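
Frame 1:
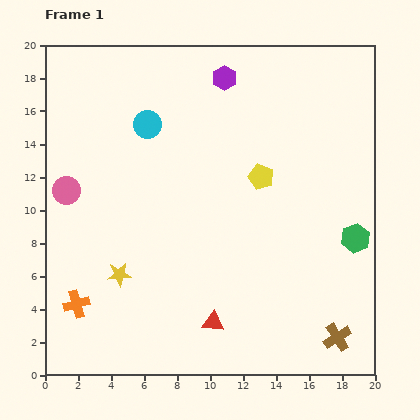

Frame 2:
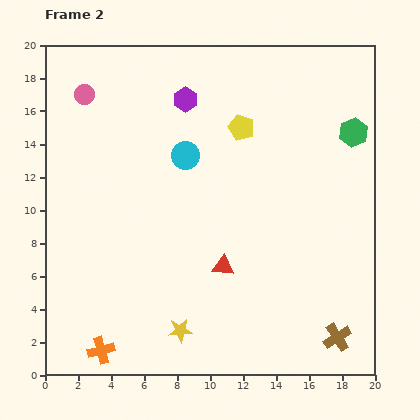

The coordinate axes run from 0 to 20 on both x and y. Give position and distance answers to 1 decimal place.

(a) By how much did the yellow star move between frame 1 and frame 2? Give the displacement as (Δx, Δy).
(3.7, -3.4)

The yellow star was at (4.5, 6.1) in frame 1 and (8.2, 2.7) in frame 2.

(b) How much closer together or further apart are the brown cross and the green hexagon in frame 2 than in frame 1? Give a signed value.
+6.3

Distance in frame 1: 6.1. Distance in frame 2: 12.4.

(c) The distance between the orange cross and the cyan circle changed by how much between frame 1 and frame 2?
+1.2

Distance in frame 1: 11.7. Distance in frame 2: 12.9.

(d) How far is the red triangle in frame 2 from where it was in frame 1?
3.5

The red triangle moved from (10.2, 3.2) to (10.8, 6.6), a distance of √(0.6² + 3.4²) ≈ 3.5.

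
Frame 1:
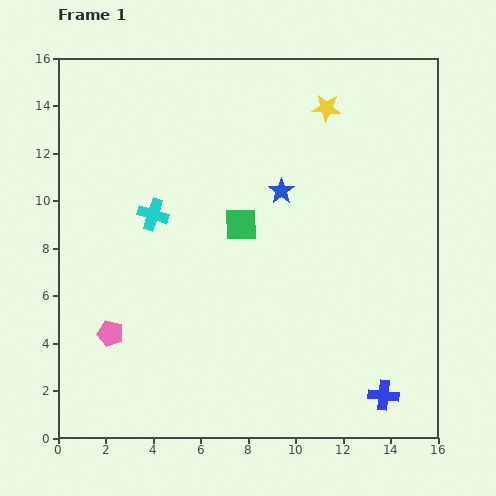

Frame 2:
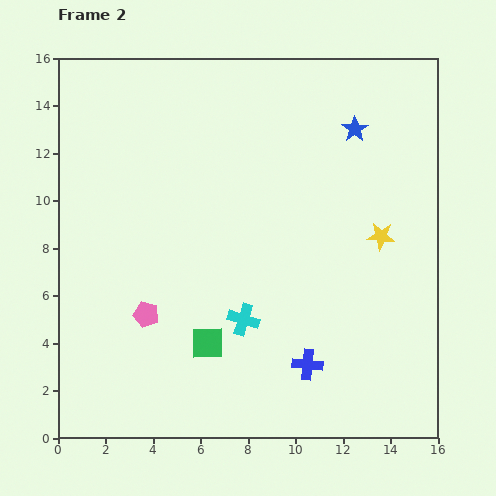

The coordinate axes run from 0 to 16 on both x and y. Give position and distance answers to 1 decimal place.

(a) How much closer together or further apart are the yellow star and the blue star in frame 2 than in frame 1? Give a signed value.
+0.6

Distance in frame 1: 4.0. Distance in frame 2: 4.6.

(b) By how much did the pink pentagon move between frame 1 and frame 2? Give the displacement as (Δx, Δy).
(1.5, 0.8)

The pink pentagon was at (2.2, 4.4) in frame 1 and (3.7, 5.2) in frame 2.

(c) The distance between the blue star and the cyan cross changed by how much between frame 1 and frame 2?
+3.8

Distance in frame 1: 5.5. Distance in frame 2: 9.3.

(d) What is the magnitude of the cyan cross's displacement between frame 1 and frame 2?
5.8

The cyan cross moved from (4.0, 9.4) to (7.8, 5.0), a distance of √(3.8² + 4.4²) ≈ 5.8.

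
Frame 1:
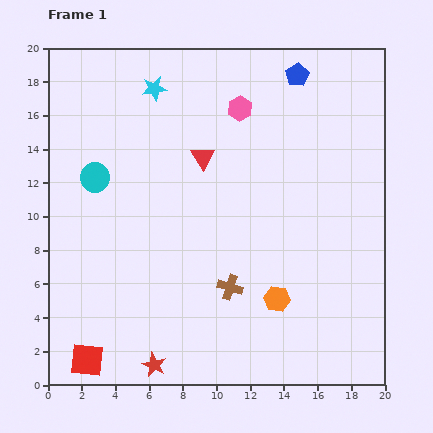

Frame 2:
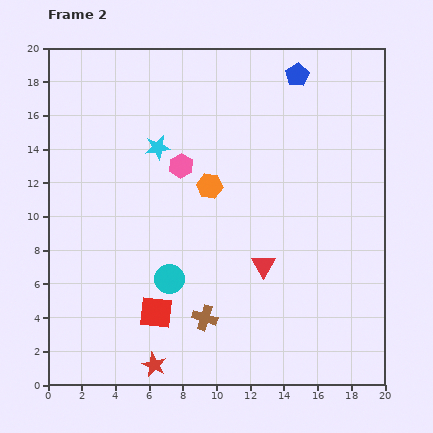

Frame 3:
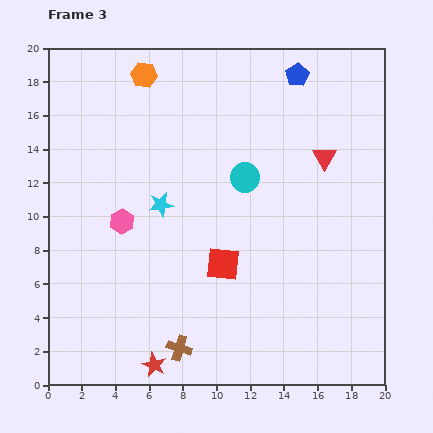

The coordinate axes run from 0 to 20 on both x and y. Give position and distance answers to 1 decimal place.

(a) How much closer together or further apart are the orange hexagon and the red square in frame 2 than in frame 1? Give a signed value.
-3.7

Distance in frame 1: 11.9. Distance in frame 2: 8.2.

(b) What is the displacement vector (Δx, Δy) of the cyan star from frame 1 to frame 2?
(0.2, -3.5)

The cyan star was at (6.3, 17.6) in frame 1 and (6.5, 14.1) in frame 2.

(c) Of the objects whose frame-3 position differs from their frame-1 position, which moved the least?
the brown cross

(moved 4.7)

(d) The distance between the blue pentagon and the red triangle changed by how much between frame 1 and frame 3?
-2.2

Distance in frame 1: 7.4. Distance in frame 3: 5.2.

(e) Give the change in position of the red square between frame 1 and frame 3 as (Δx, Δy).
(8.1, 5.7)

The red square was at (2.3, 1.5) in frame 1 and (10.4, 7.2) in frame 3.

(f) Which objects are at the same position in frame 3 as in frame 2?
the red star, the blue pentagon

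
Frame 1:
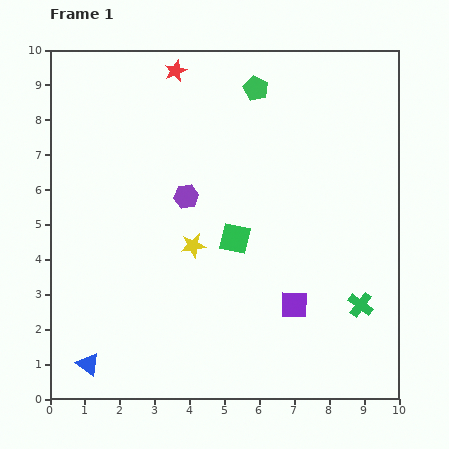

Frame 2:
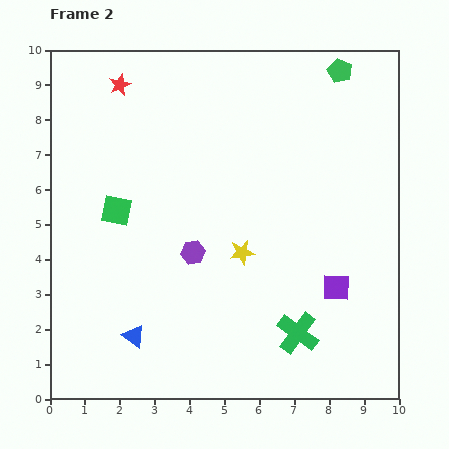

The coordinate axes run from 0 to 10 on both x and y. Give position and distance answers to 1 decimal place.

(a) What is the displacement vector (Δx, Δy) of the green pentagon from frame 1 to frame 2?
(2.4, 0.5)

The green pentagon was at (5.9, 8.9) in frame 1 and (8.3, 9.4) in frame 2.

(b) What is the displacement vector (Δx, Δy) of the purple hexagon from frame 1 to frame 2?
(0.2, -1.6)

The purple hexagon was at (3.9, 5.8) in frame 1 and (4.1, 4.2) in frame 2.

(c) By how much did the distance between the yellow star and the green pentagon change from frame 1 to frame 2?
+1.1

Distance in frame 1: 4.8. Distance in frame 2: 5.9.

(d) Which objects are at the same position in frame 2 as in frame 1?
none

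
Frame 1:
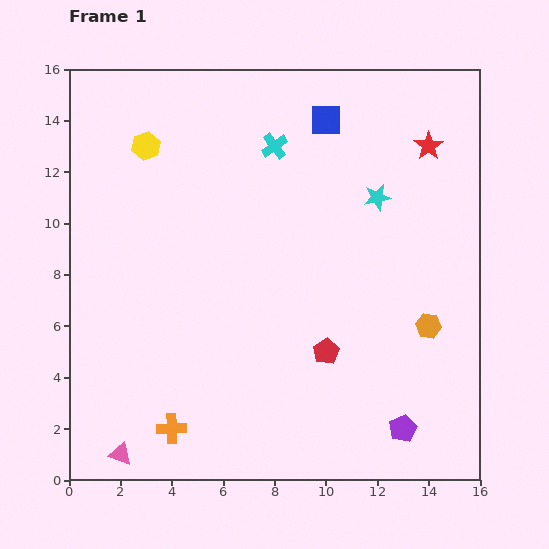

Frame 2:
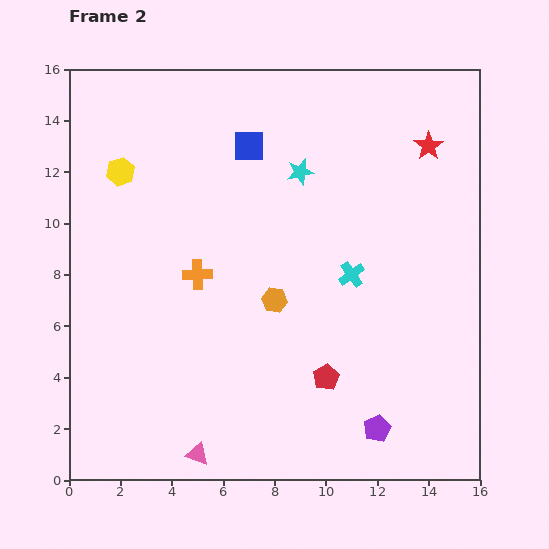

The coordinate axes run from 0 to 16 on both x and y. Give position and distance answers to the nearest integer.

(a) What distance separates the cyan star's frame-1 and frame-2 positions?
3

The cyan star moved from (12, 11) to (9, 12), a distance of √(3² + 1²) ≈ 3.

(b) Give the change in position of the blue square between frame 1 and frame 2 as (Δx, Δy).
(-3, -1)

The blue square was at (10, 14) in frame 1 and (7, 13) in frame 2.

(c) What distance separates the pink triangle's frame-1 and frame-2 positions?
3

The pink triangle moved from (2, 1) to (5, 1), a distance of √(3² + 0²) ≈ 3.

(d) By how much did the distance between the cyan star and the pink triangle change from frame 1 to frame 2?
-2

Distance in frame 1: 14. Distance in frame 2: 12.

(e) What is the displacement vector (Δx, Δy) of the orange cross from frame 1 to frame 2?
(1, 6)

The orange cross was at (4, 2) in frame 1 and (5, 8) in frame 2.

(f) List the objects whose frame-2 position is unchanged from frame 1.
the red star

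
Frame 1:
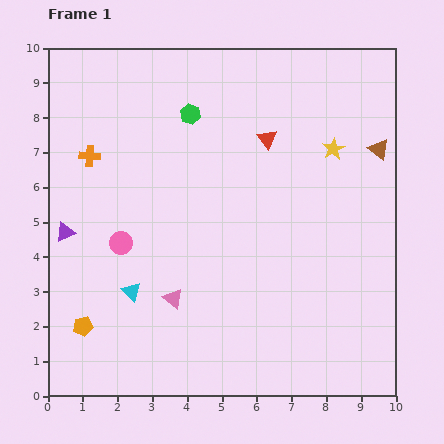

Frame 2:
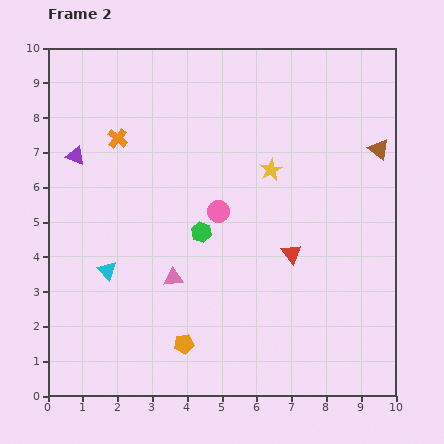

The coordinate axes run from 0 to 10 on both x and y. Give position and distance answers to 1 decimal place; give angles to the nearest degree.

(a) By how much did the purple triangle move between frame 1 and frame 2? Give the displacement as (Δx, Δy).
(0.3, 2.2)

The purple triangle was at (0.5, 4.7) in frame 1 and (0.8, 6.9) in frame 2.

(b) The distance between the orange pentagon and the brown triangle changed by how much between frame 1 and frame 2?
-2.0

Distance in frame 1: 9.9. Distance in frame 2: 7.9.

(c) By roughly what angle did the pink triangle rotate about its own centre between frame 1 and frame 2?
44° counter-clockwise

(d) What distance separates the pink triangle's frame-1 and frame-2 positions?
0.6

The pink triangle moved from (3.6, 2.8) to (3.6, 3.4), a distance of √(0.0² + 0.6²) ≈ 0.6.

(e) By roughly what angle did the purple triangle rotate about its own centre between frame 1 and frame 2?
44° clockwise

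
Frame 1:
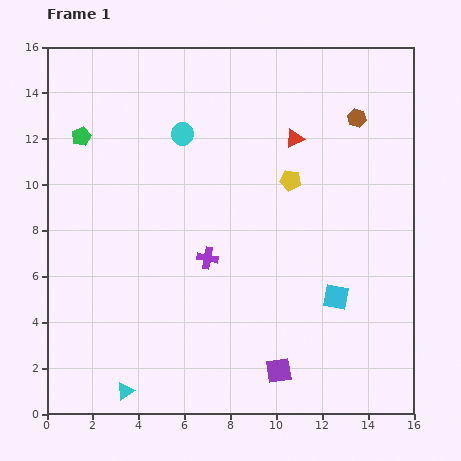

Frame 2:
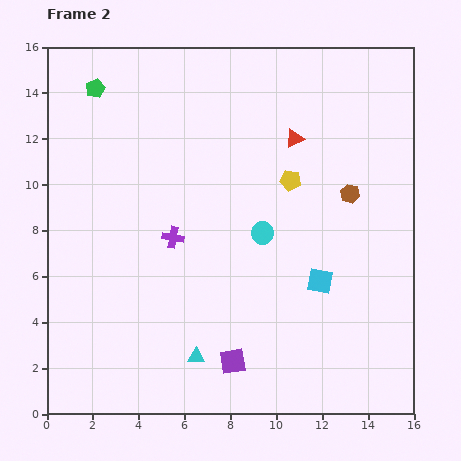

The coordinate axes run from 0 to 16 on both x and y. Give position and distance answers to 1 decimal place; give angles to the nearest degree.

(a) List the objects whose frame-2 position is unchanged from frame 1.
the red triangle, the yellow pentagon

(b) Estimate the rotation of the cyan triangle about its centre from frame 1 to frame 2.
36° clockwise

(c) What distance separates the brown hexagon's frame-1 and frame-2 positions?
3.3

The brown hexagon moved from (13.5, 12.9) to (13.2, 9.6), a distance of √(0.3² + 3.3²) ≈ 3.3.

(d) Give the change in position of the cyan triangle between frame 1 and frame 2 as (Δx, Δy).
(3.1, 1.5)

The cyan triangle was at (3.4, 1.0) in frame 1 and (6.5, 2.5) in frame 2.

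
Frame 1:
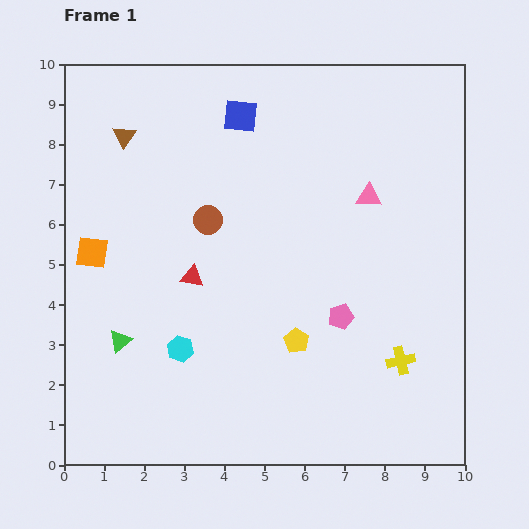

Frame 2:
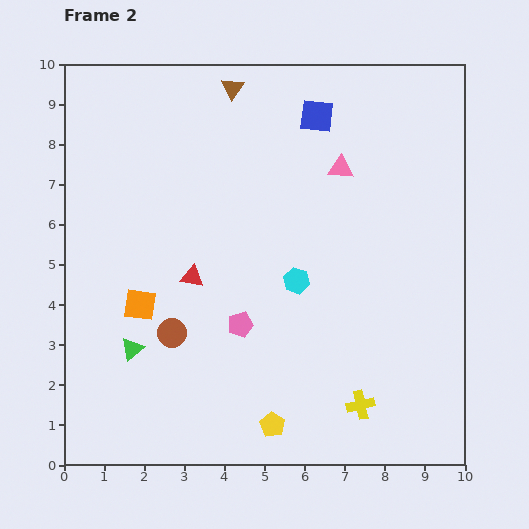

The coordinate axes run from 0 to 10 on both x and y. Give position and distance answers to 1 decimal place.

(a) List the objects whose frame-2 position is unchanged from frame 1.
the red triangle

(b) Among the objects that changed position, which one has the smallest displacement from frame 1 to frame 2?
the green triangle

(moved 0.4)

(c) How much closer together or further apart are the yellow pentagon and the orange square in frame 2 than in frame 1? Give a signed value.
-1.1

Distance in frame 1: 5.6. Distance in frame 2: 4.5.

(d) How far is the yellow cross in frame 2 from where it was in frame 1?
1.5

The yellow cross moved from (8.4, 2.6) to (7.4, 1.5), a distance of √(1.0² + 1.1²) ≈ 1.5.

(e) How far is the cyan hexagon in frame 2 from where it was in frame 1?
3.4

The cyan hexagon moved from (2.9, 2.9) to (5.8, 4.6), a distance of √(2.9² + 1.7²) ≈ 3.4.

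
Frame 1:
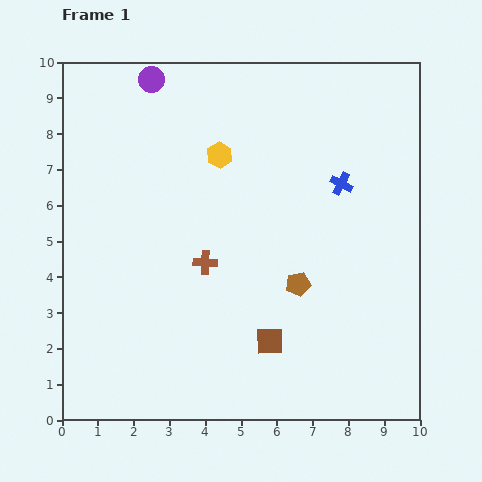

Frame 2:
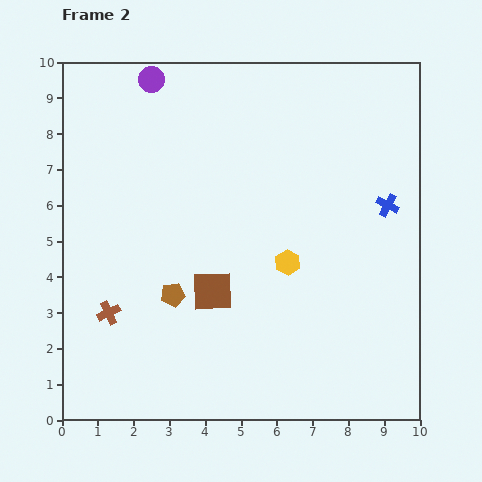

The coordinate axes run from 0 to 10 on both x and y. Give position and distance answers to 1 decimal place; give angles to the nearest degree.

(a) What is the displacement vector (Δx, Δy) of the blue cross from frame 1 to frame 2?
(1.3, -0.6)

The blue cross was at (7.8, 6.6) in frame 1 and (9.1, 6.0) in frame 2.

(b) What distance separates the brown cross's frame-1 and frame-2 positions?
3.0

The brown cross moved from (4.0, 4.4) to (1.3, 3.0), a distance of √(2.7² + 1.4²) ≈ 3.0.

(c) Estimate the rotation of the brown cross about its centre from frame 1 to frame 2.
28° counter-clockwise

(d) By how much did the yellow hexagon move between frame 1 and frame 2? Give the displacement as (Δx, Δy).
(1.9, -3.0)

The yellow hexagon was at (4.4, 7.4) in frame 1 and (6.3, 4.4) in frame 2.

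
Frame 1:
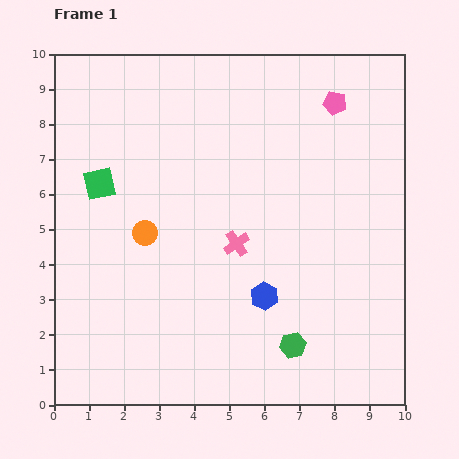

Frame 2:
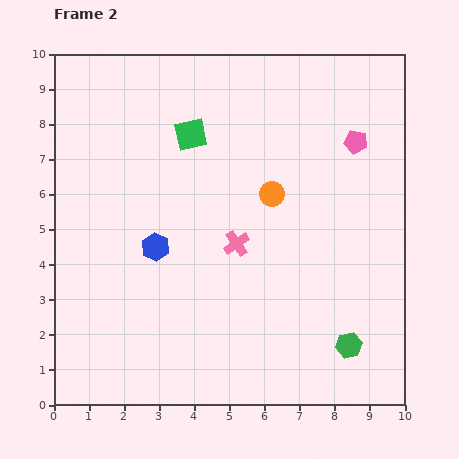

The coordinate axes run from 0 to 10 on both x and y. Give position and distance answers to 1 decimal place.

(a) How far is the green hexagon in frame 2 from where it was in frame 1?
1.6

The green hexagon moved from (6.8, 1.7) to (8.4, 1.7), a distance of √(1.6² + 0.0²) ≈ 1.6.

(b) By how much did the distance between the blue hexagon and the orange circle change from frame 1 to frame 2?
-0.2

Distance in frame 1: 3.8. Distance in frame 2: 3.6.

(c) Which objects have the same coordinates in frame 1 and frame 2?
the pink cross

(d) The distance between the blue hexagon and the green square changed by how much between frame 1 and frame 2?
-2.3

Distance in frame 1: 5.7. Distance in frame 2: 3.4.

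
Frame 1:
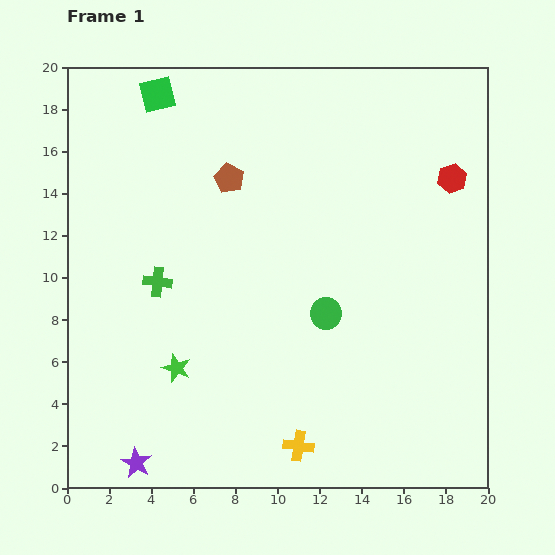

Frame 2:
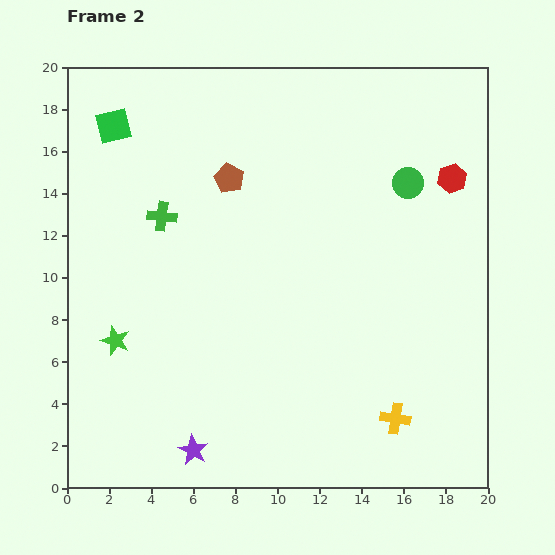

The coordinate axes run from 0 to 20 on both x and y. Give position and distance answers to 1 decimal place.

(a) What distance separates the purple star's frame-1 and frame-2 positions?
2.8

The purple star moved from (3.3, 1.2) to (6.0, 1.8), a distance of √(2.7² + 0.6²) ≈ 2.8.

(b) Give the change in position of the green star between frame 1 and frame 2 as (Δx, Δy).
(-2.9, 1.3)

The green star was at (5.2, 5.7) in frame 1 and (2.3, 7.0) in frame 2.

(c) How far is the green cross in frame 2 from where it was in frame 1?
3.1

The green cross moved from (4.3, 9.8) to (4.5, 12.9), a distance of √(0.2² + 3.1²) ≈ 3.1.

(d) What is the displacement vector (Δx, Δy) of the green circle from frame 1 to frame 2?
(3.9, 6.2)

The green circle was at (12.3, 8.3) in frame 1 and (16.2, 14.5) in frame 2.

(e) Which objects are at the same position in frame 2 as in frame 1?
the red hexagon, the brown pentagon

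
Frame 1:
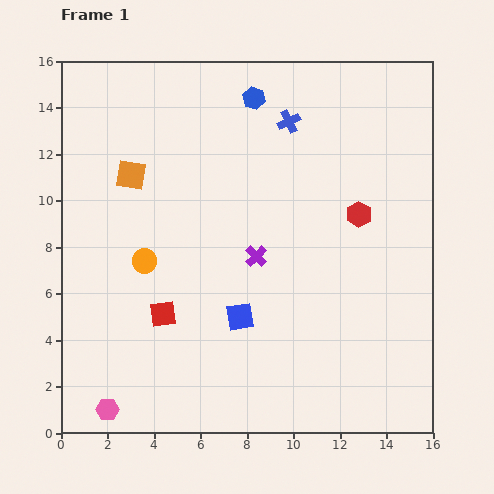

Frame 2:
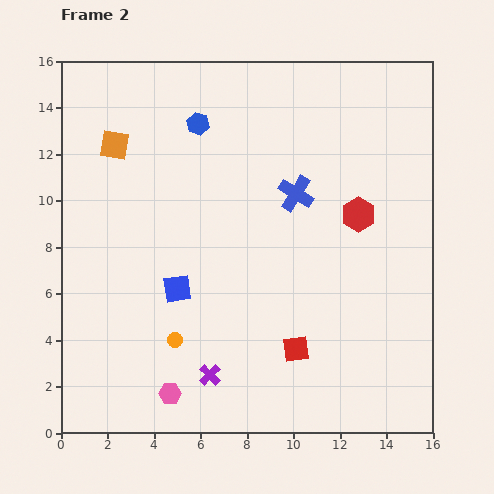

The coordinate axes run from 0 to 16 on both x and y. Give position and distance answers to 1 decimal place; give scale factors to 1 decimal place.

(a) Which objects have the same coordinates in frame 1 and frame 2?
the red hexagon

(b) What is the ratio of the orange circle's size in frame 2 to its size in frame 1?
0.6×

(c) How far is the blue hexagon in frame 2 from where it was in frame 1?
2.6

The blue hexagon moved from (8.3, 14.4) to (5.9, 13.3), a distance of √(2.4² + 1.1²) ≈ 2.6.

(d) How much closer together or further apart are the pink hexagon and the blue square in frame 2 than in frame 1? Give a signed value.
-2.5

Distance in frame 1: 7.0. Distance in frame 2: 4.5.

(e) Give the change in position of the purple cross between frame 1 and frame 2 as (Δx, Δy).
(-2.0, -5.1)

The purple cross was at (8.4, 7.6) in frame 1 and (6.4, 2.5) in frame 2.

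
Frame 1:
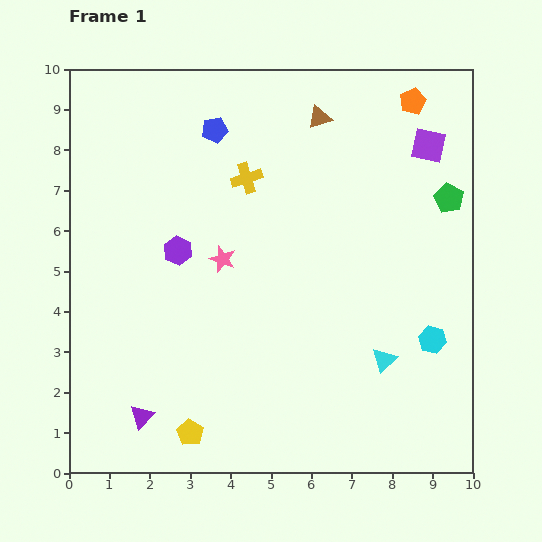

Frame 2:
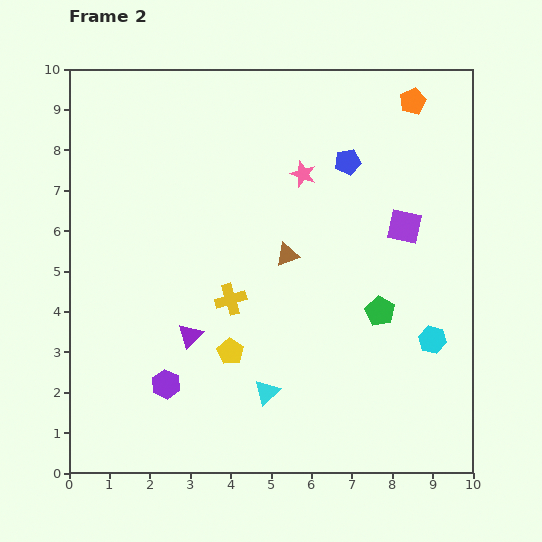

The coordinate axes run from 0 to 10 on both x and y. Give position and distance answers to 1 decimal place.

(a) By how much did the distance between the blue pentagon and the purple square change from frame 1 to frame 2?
-3.2

Distance in frame 1: 5.3. Distance in frame 2: 2.1.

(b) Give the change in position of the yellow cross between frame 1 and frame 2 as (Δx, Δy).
(-0.4, -3.0)

The yellow cross was at (4.4, 7.3) in frame 1 and (4.0, 4.3) in frame 2.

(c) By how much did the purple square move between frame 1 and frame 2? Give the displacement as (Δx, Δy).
(-0.6, -2.0)

The purple square was at (8.9, 8.1) in frame 1 and (8.3, 6.1) in frame 2.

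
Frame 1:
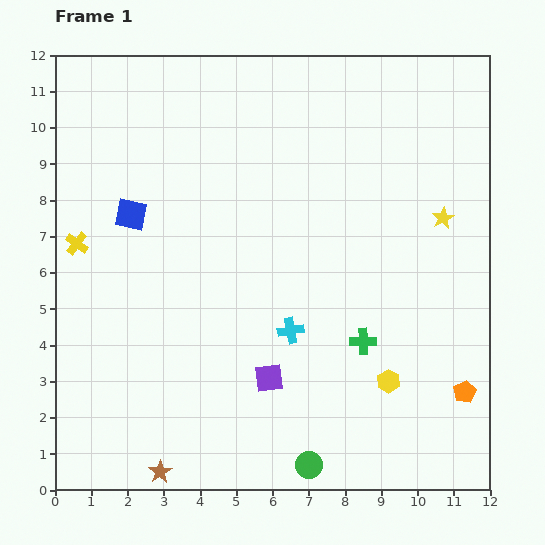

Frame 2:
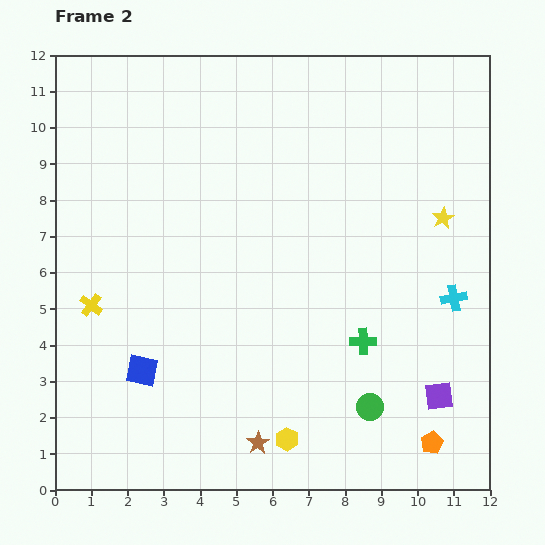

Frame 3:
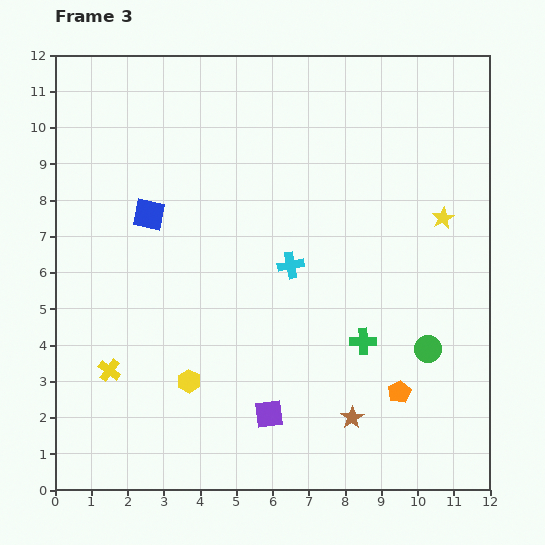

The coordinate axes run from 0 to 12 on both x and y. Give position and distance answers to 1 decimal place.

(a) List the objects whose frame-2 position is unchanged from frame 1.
the green cross, the yellow star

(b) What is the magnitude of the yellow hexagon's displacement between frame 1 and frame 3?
5.5

The yellow hexagon moved from (9.2, 3.0) to (3.7, 3.0), a distance of √(5.5² + 0.0²) ≈ 5.5.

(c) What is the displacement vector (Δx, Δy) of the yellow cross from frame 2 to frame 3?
(0.5, -1.8)

The yellow cross was at (1.0, 5.1) in frame 2 and (1.5, 3.3) in frame 3.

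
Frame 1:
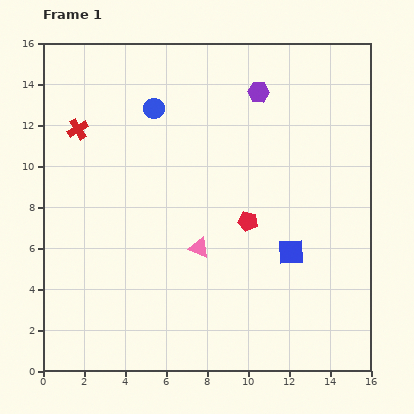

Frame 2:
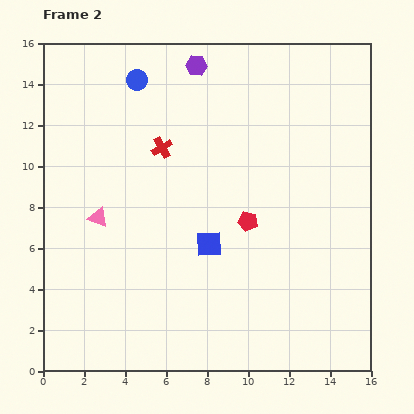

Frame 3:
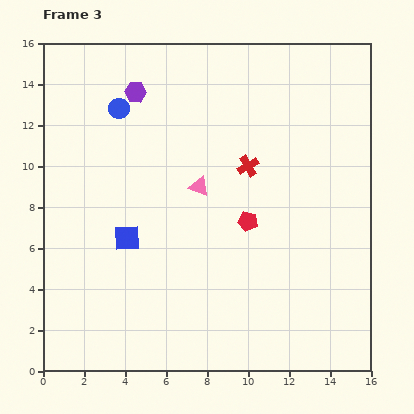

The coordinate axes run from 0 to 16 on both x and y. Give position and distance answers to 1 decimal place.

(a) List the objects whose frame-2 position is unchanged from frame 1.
the red pentagon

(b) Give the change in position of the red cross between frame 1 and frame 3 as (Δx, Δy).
(8.3, -1.8)

The red cross was at (1.7, 11.8) in frame 1 and (10.0, 10.0) in frame 3.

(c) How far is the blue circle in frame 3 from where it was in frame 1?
1.7

The blue circle moved from (5.4, 12.8) to (3.7, 12.8), a distance of √(1.7² + 0.0²) ≈ 1.7.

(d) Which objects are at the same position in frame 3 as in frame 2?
the red pentagon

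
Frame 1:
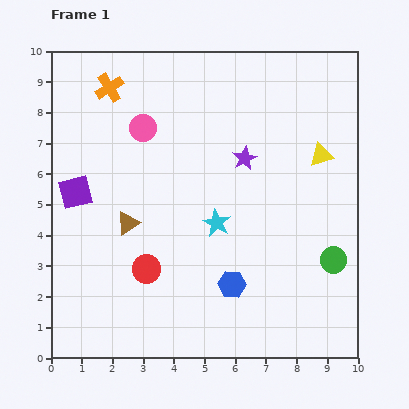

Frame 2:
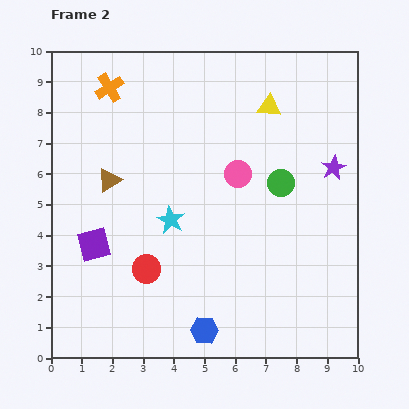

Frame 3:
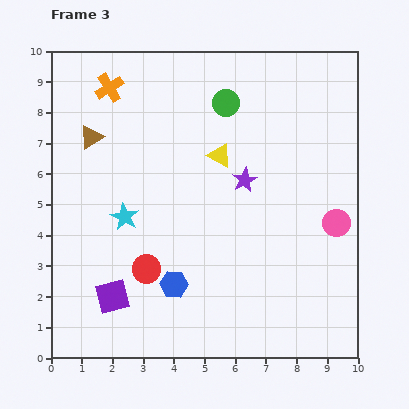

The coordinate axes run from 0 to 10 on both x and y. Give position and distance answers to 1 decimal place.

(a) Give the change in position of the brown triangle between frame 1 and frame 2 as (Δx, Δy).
(-0.6, 1.4)

The brown triangle was at (2.5, 4.4) in frame 1 and (1.9, 5.8) in frame 2.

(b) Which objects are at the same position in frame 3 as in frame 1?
the orange cross, the red circle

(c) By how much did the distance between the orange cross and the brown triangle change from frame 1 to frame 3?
-2.7

Distance in frame 1: 4.4. Distance in frame 3: 1.7.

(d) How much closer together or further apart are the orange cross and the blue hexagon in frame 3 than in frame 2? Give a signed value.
-1.8

Distance in frame 2: 8.5. Distance in frame 3: 6.7.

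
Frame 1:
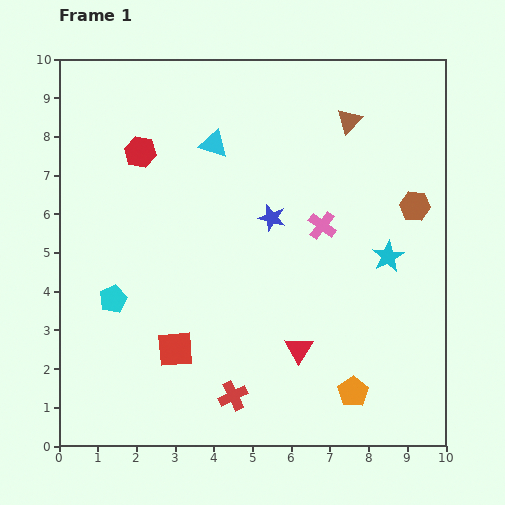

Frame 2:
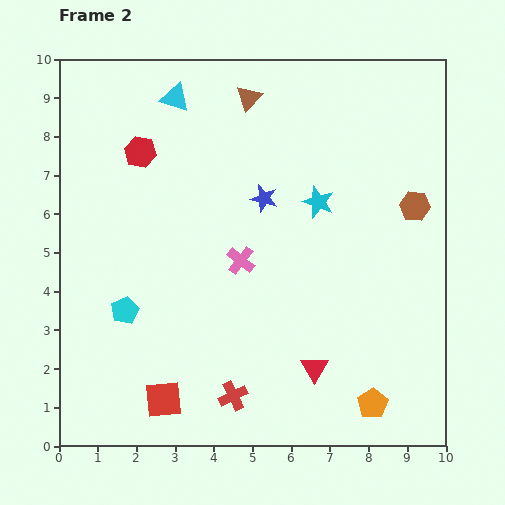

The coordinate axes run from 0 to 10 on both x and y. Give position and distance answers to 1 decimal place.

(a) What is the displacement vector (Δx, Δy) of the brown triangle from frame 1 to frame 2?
(-2.6, 0.6)

The brown triangle was at (7.5, 8.4) in frame 1 and (4.9, 9.0) in frame 2.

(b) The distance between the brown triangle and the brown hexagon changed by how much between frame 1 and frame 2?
+2.3

Distance in frame 1: 2.8. Distance in frame 2: 5.1.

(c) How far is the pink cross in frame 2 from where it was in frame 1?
2.3

The pink cross moved from (6.8, 5.7) to (4.7, 4.8), a distance of √(2.1² + 0.9²) ≈ 2.3.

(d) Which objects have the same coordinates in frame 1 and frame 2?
the red cross, the red hexagon, the brown hexagon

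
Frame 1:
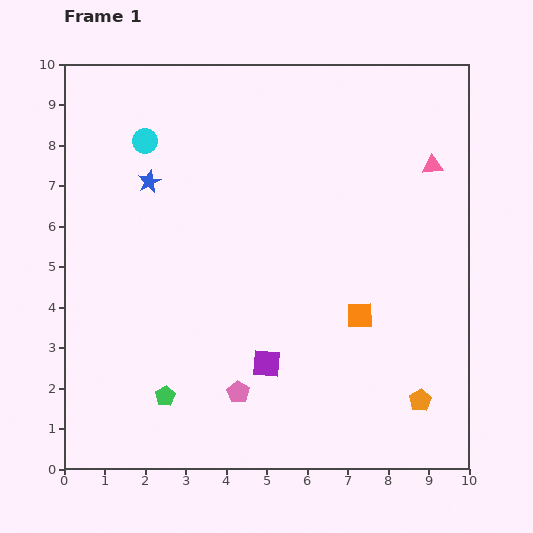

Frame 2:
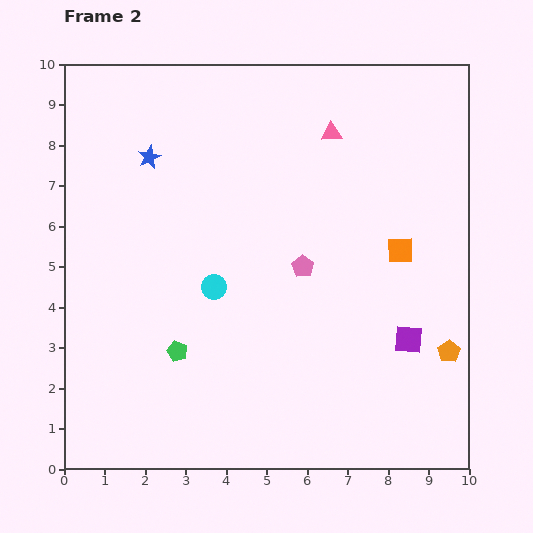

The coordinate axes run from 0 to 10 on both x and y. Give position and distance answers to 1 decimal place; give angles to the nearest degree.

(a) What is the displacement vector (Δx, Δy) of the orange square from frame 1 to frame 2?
(1.0, 1.6)

The orange square was at (7.3, 3.8) in frame 1 and (8.3, 5.4) in frame 2.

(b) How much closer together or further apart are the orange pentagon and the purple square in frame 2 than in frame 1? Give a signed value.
-2.9

Distance in frame 1: 3.9. Distance in frame 2: 1.0.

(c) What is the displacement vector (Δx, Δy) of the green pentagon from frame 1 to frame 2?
(0.3, 1.1)

The green pentagon was at (2.5, 1.8) in frame 1 and (2.8, 2.9) in frame 2.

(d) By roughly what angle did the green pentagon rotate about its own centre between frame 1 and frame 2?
18° counter-clockwise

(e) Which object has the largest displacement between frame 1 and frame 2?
the cyan circle

(moved 4.0; next 3.6)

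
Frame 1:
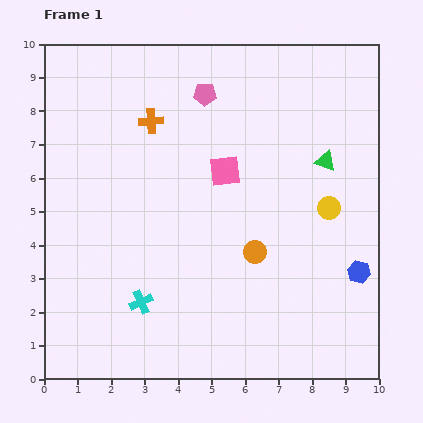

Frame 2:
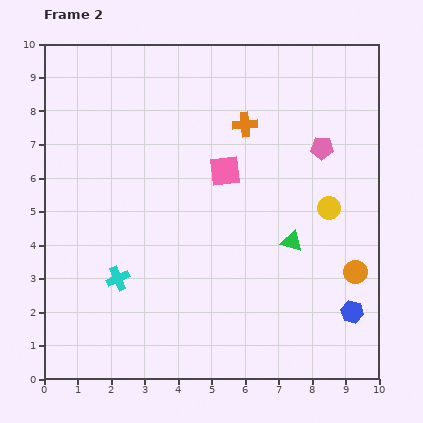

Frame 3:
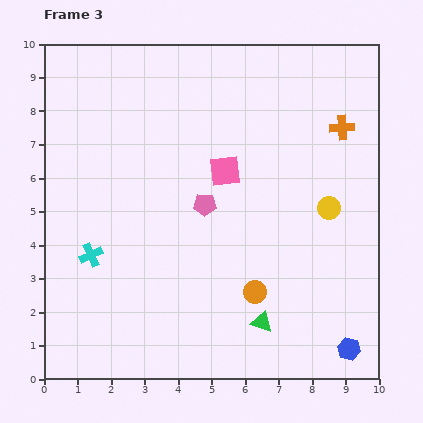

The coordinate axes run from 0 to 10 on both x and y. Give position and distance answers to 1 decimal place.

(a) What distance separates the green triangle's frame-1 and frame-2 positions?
2.6

The green triangle moved from (8.4, 6.5) to (7.4, 4.1), a distance of √(1.0² + 2.4²) ≈ 2.6.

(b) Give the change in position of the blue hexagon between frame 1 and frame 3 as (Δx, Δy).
(-0.3, -2.3)

The blue hexagon was at (9.4, 3.2) in frame 1 and (9.1, 0.9) in frame 3.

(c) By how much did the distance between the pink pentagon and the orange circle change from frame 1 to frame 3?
-1.9

Distance in frame 1: 4.9. Distance in frame 3: 3.0.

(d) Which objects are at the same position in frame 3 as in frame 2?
the pink square, the yellow circle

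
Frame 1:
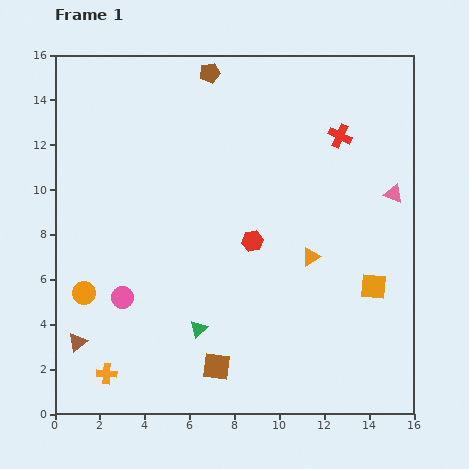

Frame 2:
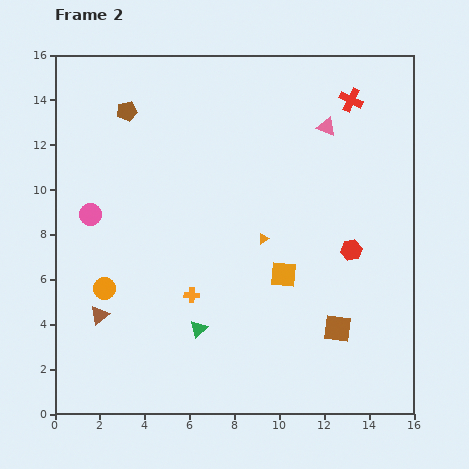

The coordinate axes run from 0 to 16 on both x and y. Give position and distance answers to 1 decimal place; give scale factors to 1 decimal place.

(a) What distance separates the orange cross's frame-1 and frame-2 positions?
5.2

The orange cross moved from (2.3, 1.8) to (6.1, 5.3), a distance of √(3.8² + 3.5²) ≈ 5.2.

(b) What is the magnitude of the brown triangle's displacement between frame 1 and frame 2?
1.6

The brown triangle moved from (1.0, 3.2) to (2.0, 4.4), a distance of √(1.0² + 1.2²) ≈ 1.6.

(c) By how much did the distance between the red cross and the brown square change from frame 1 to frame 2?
-1.5

Distance in frame 1: 11.7. Distance in frame 2: 10.2.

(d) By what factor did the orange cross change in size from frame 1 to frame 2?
0.7×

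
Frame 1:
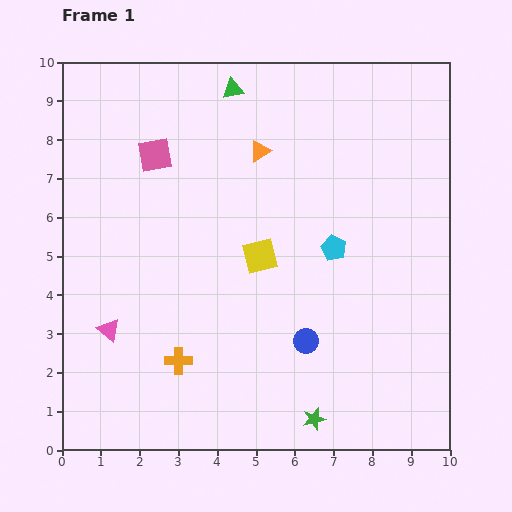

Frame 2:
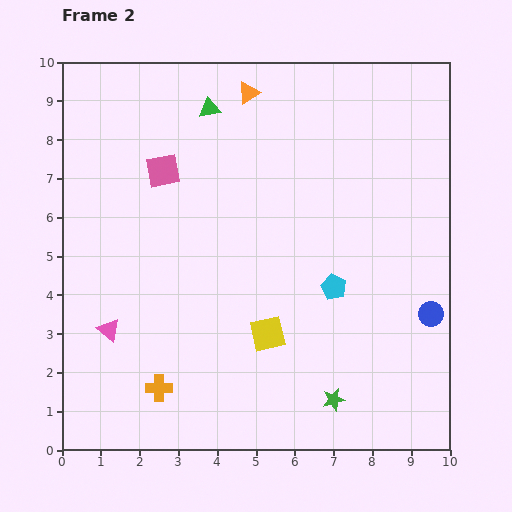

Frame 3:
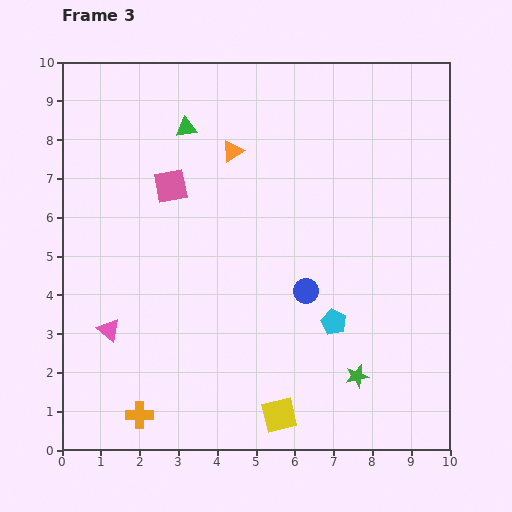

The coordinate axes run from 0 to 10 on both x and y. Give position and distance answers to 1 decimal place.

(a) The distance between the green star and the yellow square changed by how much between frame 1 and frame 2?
-2.0

Distance in frame 1: 4.4. Distance in frame 2: 2.4.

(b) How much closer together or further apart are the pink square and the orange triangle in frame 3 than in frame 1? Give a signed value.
-0.9

Distance in frame 1: 2.7. Distance in frame 3: 1.8.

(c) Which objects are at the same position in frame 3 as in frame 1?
the pink triangle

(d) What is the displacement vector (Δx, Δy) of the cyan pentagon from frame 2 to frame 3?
(0.0, -0.9)

The cyan pentagon was at (7.0, 4.2) in frame 2 and (7.0, 3.3) in frame 3.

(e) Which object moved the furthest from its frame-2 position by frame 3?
the blue circle

(moved 3.3; next 2.1)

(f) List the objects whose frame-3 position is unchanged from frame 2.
the pink triangle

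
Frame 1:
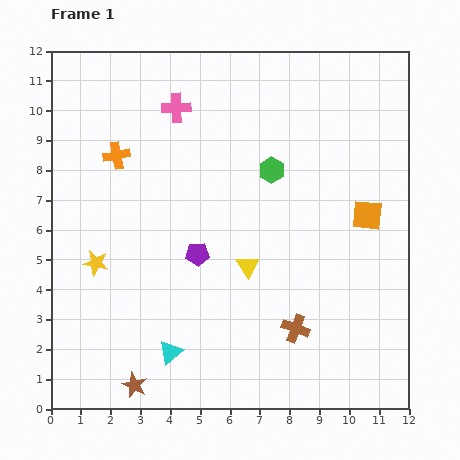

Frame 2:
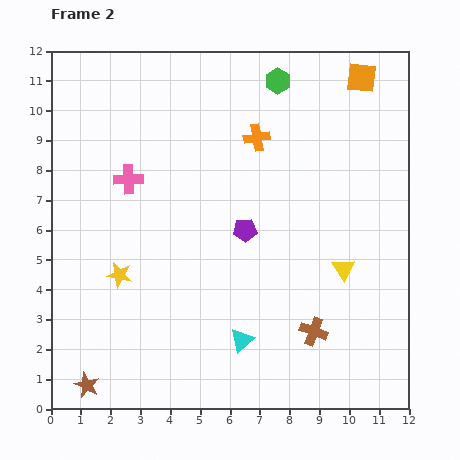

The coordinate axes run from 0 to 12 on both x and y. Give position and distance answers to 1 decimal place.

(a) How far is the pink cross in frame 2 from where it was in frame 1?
2.9

The pink cross moved from (4.2, 10.1) to (2.6, 7.7), a distance of √(1.6² + 2.4²) ≈ 2.9.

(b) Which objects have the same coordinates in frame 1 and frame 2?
none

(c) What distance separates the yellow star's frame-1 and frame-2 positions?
0.9

The yellow star moved from (1.5, 4.9) to (2.3, 4.5), a distance of √(0.8² + 0.4²) ≈ 0.9.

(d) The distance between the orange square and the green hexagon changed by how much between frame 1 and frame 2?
-0.7

Distance in frame 1: 3.5. Distance in frame 2: 2.8.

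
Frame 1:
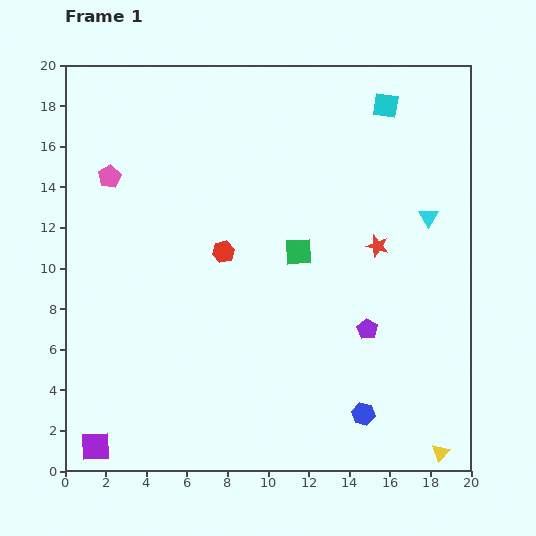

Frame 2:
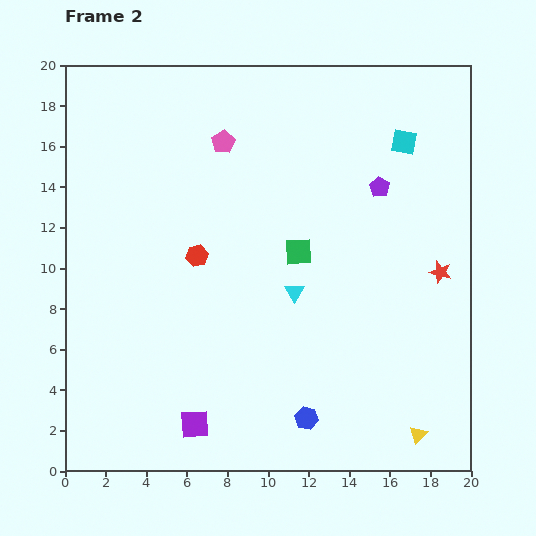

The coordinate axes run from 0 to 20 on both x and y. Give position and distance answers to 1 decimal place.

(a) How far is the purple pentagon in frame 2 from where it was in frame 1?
7.0

The purple pentagon moved from (14.9, 7.0) to (15.5, 14.0), a distance of √(0.6² + 7.0²) ≈ 7.0.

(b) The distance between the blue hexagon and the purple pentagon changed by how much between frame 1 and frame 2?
+7.8

Distance in frame 1: 4.2. Distance in frame 2: 12.0.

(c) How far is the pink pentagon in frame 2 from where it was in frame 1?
5.9

The pink pentagon moved from (2.2, 14.5) to (7.8, 16.2), a distance of √(5.6² + 1.7²) ≈ 5.9.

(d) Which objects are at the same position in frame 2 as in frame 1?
the green square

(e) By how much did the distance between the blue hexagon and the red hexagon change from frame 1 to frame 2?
-0.9

Distance in frame 1: 10.6. Distance in frame 2: 9.7.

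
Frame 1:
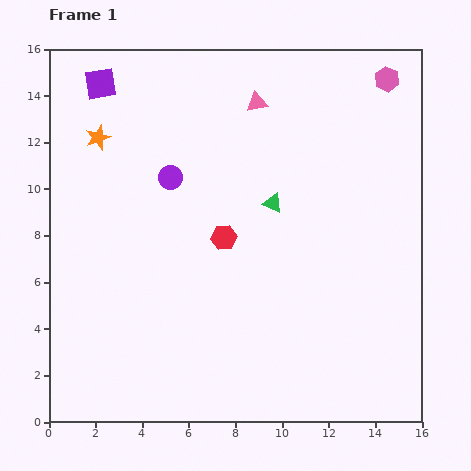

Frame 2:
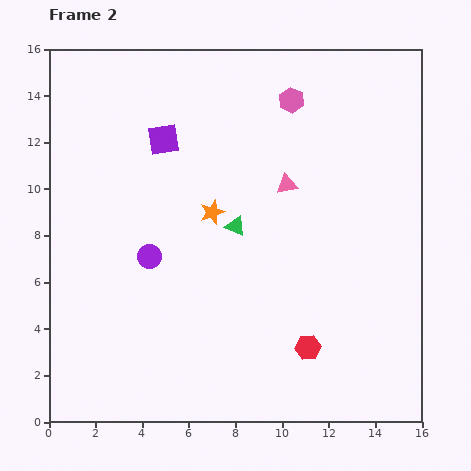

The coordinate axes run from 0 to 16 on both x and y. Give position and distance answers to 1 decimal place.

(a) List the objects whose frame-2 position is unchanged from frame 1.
none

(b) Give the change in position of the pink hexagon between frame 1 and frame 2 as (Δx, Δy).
(-4.1, -0.9)

The pink hexagon was at (14.5, 14.7) in frame 1 and (10.4, 13.8) in frame 2.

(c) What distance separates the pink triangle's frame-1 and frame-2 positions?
3.7

The pink triangle moved from (8.9, 13.7) to (10.2, 10.2), a distance of √(1.3² + 3.5²) ≈ 3.7.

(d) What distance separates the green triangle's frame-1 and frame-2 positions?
1.9

The green triangle moved from (9.6, 9.4) to (8.0, 8.4), a distance of √(1.6² + 1.0²) ≈ 1.9.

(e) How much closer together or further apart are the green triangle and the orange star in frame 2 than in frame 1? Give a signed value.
-6.8

Distance in frame 1: 8.0. Distance in frame 2: 1.2.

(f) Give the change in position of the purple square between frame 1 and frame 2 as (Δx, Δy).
(2.7, -2.4)

The purple square was at (2.2, 14.5) in frame 1 and (4.9, 12.1) in frame 2.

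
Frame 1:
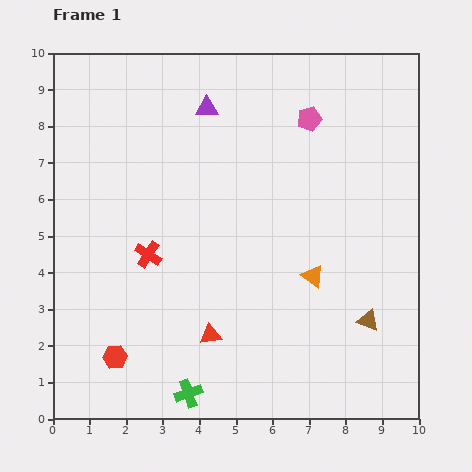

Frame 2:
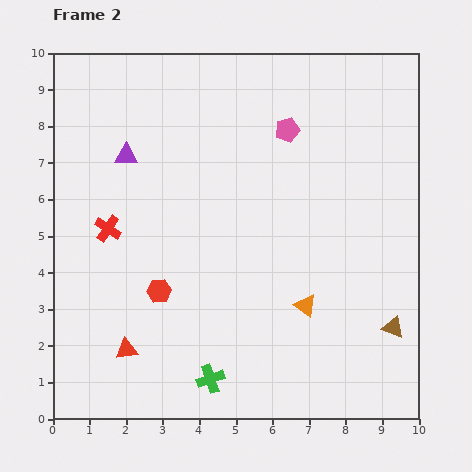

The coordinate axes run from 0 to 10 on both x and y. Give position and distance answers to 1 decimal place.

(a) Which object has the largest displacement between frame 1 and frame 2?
the purple triangle

(moved 2.6; next 2.3)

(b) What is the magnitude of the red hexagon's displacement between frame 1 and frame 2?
2.2

The red hexagon moved from (1.7, 1.7) to (2.9, 3.5), a distance of √(1.2² + 1.8²) ≈ 2.2.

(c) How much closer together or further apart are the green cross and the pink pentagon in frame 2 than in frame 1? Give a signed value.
-1.1

Distance in frame 1: 8.2. Distance in frame 2: 7.1.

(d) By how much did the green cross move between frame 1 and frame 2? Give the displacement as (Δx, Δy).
(0.6, 0.4)

The green cross was at (3.7, 0.7) in frame 1 and (4.3, 1.1) in frame 2.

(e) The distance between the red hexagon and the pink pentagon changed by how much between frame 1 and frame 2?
-2.8

Distance in frame 1: 8.4. Distance in frame 2: 5.6.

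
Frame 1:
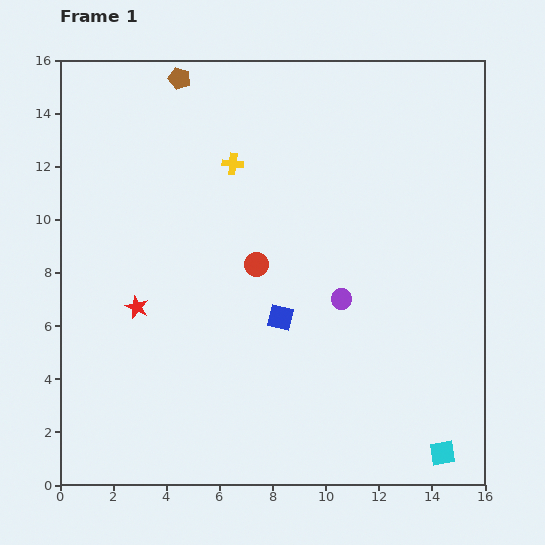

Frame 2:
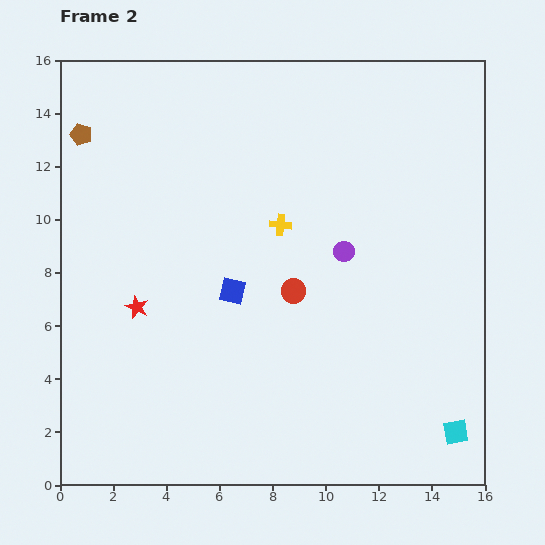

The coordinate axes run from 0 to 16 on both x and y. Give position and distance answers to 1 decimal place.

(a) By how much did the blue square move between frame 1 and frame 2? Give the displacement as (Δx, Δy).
(-1.8, 1.0)

The blue square was at (8.3, 6.3) in frame 1 and (6.5, 7.3) in frame 2.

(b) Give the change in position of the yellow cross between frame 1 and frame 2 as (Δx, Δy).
(1.8, -2.3)

The yellow cross was at (6.5, 12.1) in frame 1 and (8.3, 9.8) in frame 2.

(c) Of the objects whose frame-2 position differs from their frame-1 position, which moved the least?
the cyan square

(moved 0.9)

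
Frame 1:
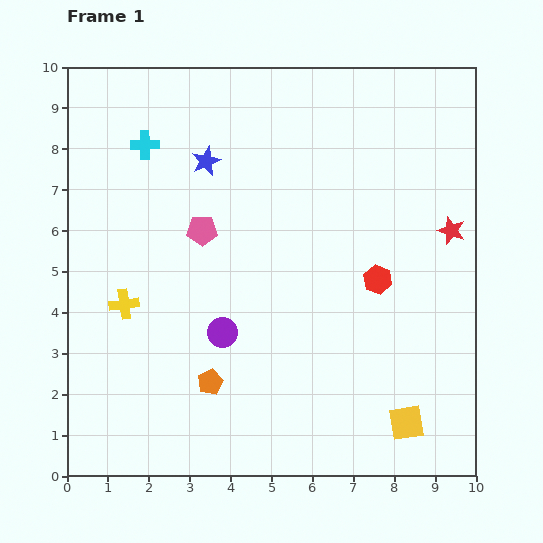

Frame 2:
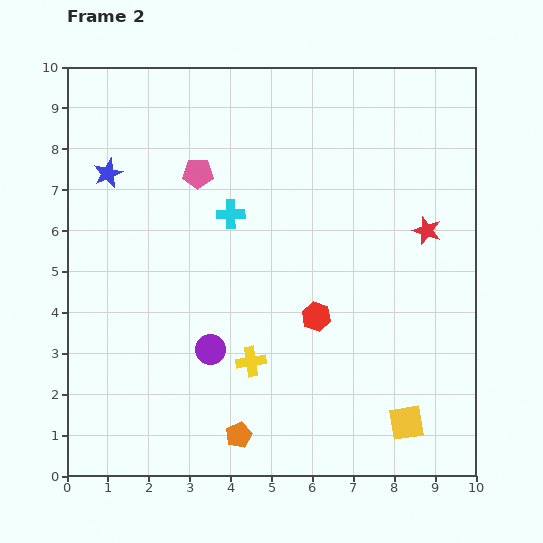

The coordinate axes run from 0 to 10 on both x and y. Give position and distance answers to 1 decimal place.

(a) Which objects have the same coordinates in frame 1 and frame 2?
the yellow square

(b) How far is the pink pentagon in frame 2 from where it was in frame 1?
1.4

The pink pentagon moved from (3.3, 6.0) to (3.2, 7.4), a distance of √(0.1² + 1.4²) ≈ 1.4.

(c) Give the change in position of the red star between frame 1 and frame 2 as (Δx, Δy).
(-0.6, 0.0)

The red star was at (9.4, 6.0) in frame 1 and (8.8, 6.0) in frame 2.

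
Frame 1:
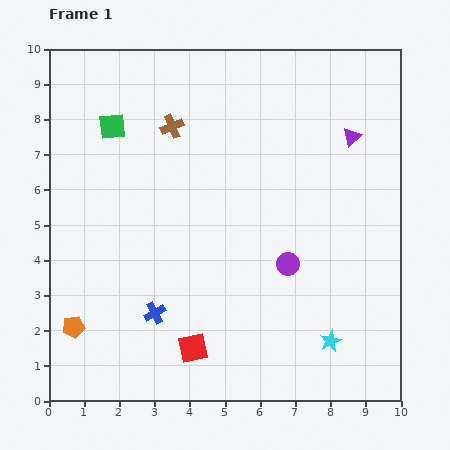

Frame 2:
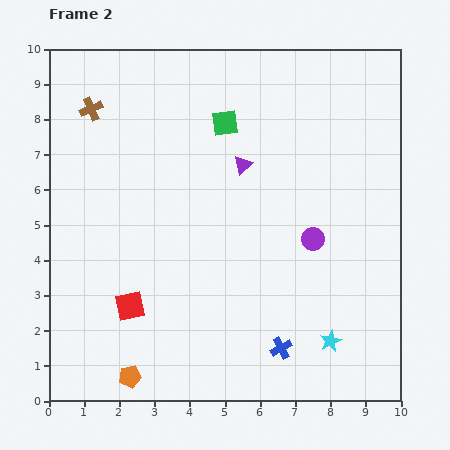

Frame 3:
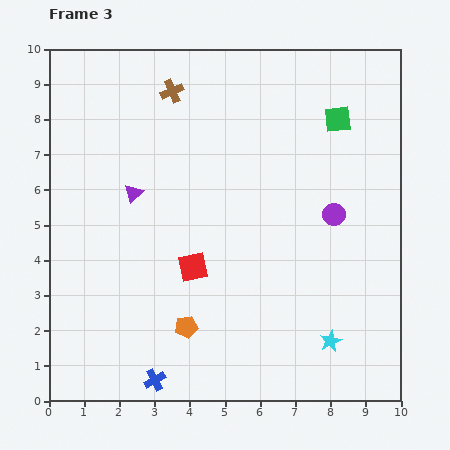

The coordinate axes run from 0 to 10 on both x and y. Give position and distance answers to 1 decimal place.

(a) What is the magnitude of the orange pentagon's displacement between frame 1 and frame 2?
2.1

The orange pentagon moved from (0.7, 2.1) to (2.3, 0.7), a distance of √(1.6² + 1.4²) ≈ 2.1.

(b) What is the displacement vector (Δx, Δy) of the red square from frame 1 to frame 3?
(0.0, 2.3)

The red square was at (4.1, 1.5) in frame 1 and (4.1, 3.8) in frame 3.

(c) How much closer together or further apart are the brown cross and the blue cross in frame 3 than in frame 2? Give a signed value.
-0.5

Distance in frame 2: 8.7. Distance in frame 3: 8.2.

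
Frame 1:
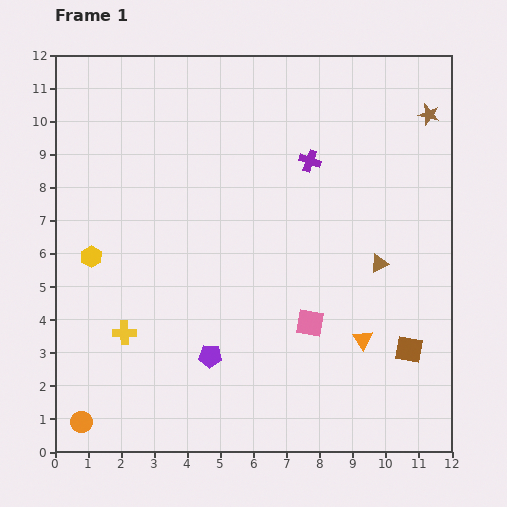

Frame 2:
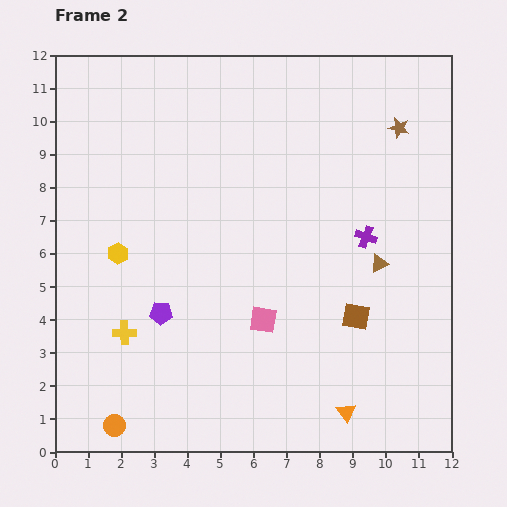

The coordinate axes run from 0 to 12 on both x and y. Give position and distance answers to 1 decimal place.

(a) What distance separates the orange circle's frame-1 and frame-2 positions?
1.0

The orange circle moved from (0.8, 0.9) to (1.8, 0.8), a distance of √(1.0² + 0.1²) ≈ 1.0.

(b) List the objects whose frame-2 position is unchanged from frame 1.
the brown triangle, the yellow cross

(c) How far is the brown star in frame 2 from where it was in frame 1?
1.0

The brown star moved from (11.3, 10.2) to (10.4, 9.8), a distance of √(0.9² + 0.4²) ≈ 1.0.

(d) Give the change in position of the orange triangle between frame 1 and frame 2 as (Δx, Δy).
(-0.5, -2.2)

The orange triangle was at (9.3, 3.4) in frame 1 and (8.8, 1.2) in frame 2.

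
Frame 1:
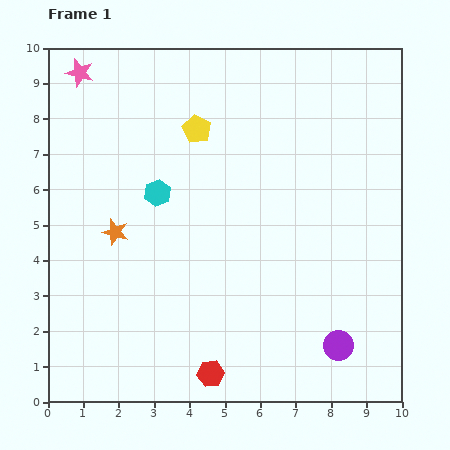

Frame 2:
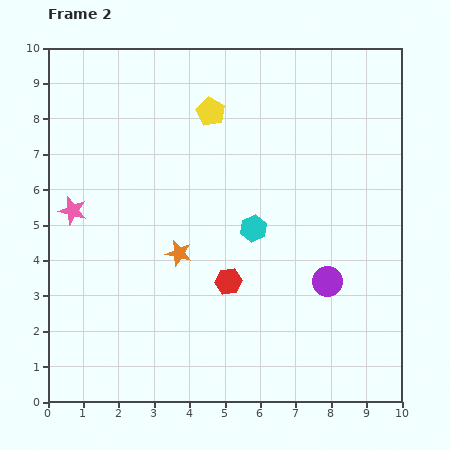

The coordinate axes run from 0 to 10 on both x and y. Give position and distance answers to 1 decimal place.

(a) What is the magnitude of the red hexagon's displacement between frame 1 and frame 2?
2.6

The red hexagon moved from (4.6, 0.8) to (5.1, 3.4), a distance of √(0.5² + 2.6²) ≈ 2.6.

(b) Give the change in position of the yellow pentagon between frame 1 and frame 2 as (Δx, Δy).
(0.4, 0.5)

The yellow pentagon was at (4.2, 7.7) in frame 1 and (4.6, 8.2) in frame 2.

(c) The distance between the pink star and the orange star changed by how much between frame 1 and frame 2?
-1.4

Distance in frame 1: 4.6. Distance in frame 2: 3.2.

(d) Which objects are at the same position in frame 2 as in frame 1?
none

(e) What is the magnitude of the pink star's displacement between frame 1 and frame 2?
3.9

The pink star moved from (0.9, 9.3) to (0.7, 5.4), a distance of √(0.2² + 3.9²) ≈ 3.9.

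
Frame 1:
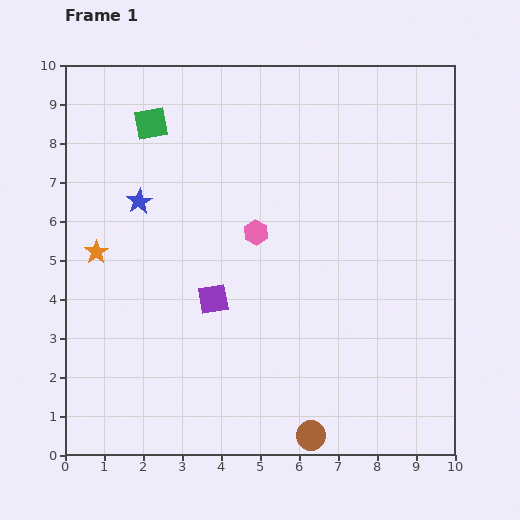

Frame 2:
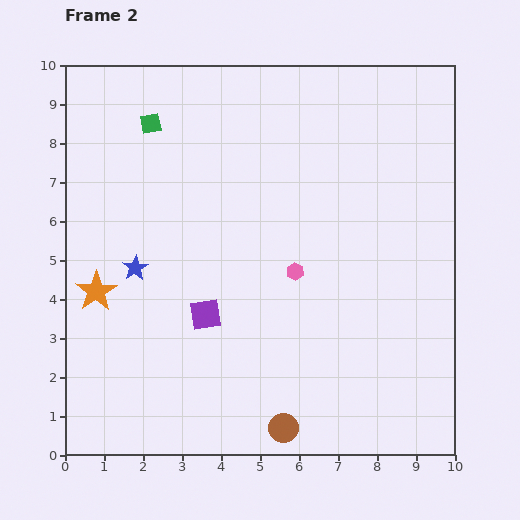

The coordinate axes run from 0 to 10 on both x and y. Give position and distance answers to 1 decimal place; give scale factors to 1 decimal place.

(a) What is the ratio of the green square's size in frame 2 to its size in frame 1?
0.6×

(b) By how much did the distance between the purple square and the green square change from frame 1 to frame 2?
+0.3

Distance in frame 1: 4.8. Distance in frame 2: 5.1.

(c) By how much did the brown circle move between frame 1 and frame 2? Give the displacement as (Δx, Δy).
(-0.7, 0.2)

The brown circle was at (6.3, 0.5) in frame 1 and (5.6, 0.7) in frame 2.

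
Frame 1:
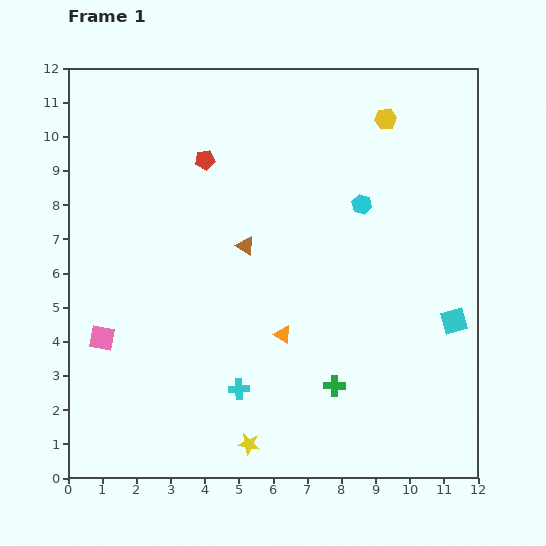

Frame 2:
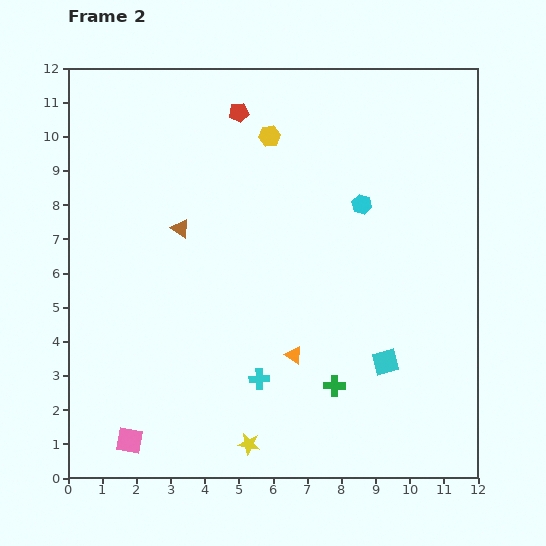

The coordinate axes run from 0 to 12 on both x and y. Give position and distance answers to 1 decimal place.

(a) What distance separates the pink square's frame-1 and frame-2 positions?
3.1

The pink square moved from (1.0, 4.1) to (1.8, 1.1), a distance of √(0.8² + 3.0²) ≈ 3.1.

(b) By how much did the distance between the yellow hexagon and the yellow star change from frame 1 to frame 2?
-1.3

Distance in frame 1: 10.3. Distance in frame 2: 9.0.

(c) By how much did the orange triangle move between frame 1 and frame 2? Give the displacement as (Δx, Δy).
(0.3, -0.6)

The orange triangle was at (6.3, 4.2) in frame 1 and (6.6, 3.6) in frame 2.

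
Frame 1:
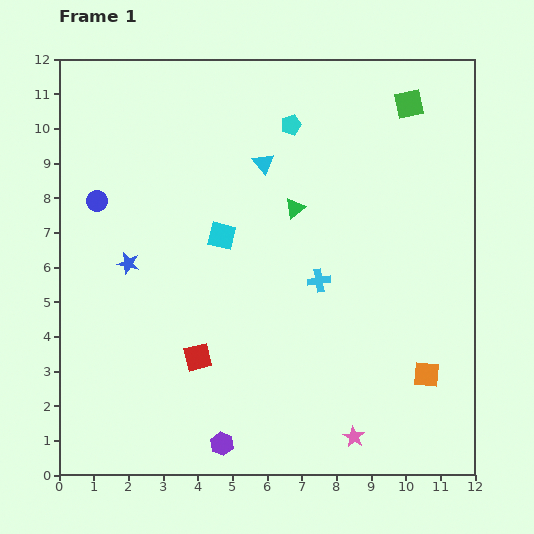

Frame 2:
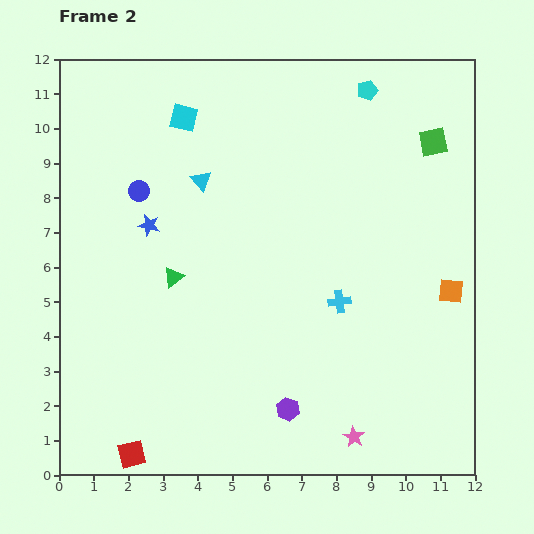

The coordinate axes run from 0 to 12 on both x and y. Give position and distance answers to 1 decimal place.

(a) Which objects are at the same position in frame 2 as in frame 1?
the pink star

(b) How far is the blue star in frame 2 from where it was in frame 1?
1.3

The blue star moved from (2.0, 6.1) to (2.6, 7.2), a distance of √(0.6² + 1.1²) ≈ 1.3.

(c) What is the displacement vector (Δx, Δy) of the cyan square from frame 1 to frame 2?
(-1.1, 3.4)

The cyan square was at (4.7, 6.9) in frame 1 and (3.6, 10.3) in frame 2.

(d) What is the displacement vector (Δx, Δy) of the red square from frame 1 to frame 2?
(-1.9, -2.8)

The red square was at (4.0, 3.4) in frame 1 and (2.1, 0.6) in frame 2.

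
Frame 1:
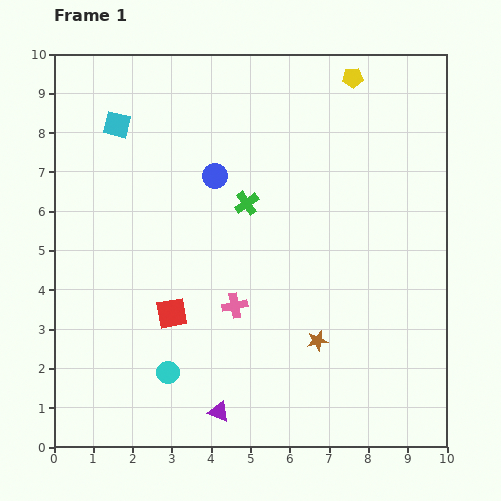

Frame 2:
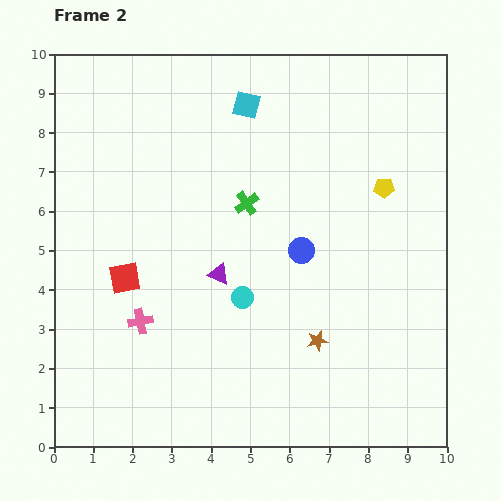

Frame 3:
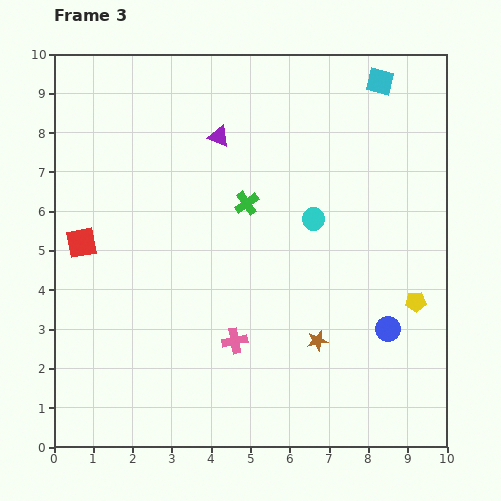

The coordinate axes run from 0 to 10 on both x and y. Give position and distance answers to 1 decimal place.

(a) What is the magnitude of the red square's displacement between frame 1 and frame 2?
1.5

The red square moved from (3.0, 3.4) to (1.8, 4.3), a distance of √(1.2² + 0.9²) ≈ 1.5.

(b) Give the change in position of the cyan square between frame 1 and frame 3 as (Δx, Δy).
(6.7, 1.1)

The cyan square was at (1.6, 8.2) in frame 1 and (8.3, 9.3) in frame 3.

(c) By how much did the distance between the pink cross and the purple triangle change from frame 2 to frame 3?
+2.9

Distance in frame 2: 2.3. Distance in frame 3: 5.2.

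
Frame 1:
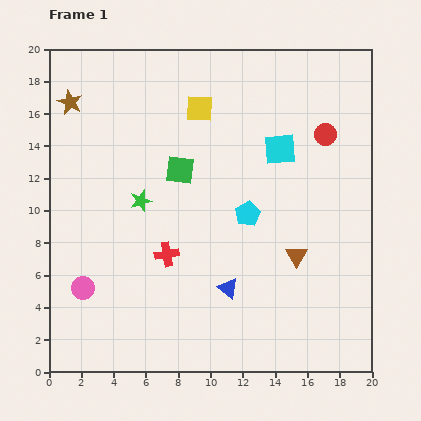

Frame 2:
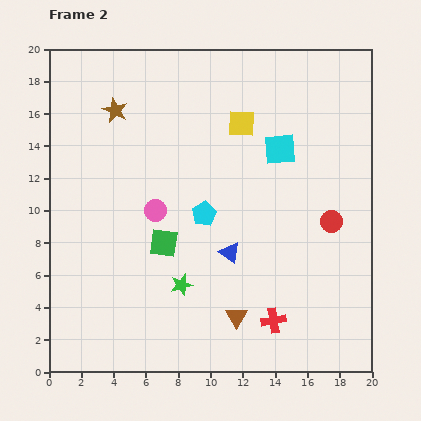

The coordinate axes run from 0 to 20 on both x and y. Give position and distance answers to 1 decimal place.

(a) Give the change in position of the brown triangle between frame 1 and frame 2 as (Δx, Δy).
(-3.7, -3.8)

The brown triangle was at (15.3, 7.2) in frame 1 and (11.6, 3.4) in frame 2.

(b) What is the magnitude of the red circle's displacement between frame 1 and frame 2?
5.4

The red circle moved from (17.1, 14.7) to (17.5, 9.3), a distance of √(0.4² + 5.4²) ≈ 5.4.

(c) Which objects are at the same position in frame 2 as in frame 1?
the cyan square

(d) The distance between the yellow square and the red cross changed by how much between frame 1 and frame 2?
+3.2

Distance in frame 1: 9.2. Distance in frame 2: 12.4.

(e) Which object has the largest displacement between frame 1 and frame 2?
the red cross

(moved 7.8; next 6.6)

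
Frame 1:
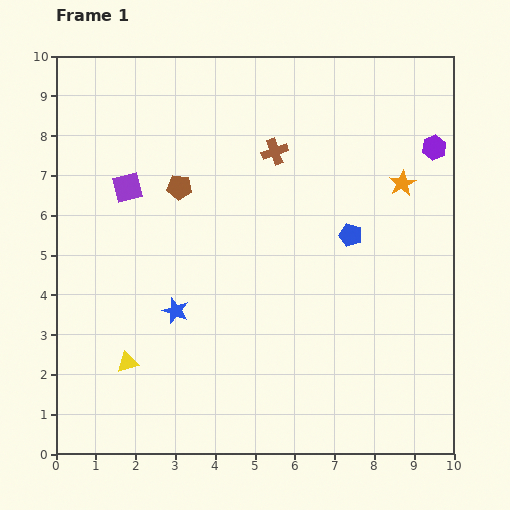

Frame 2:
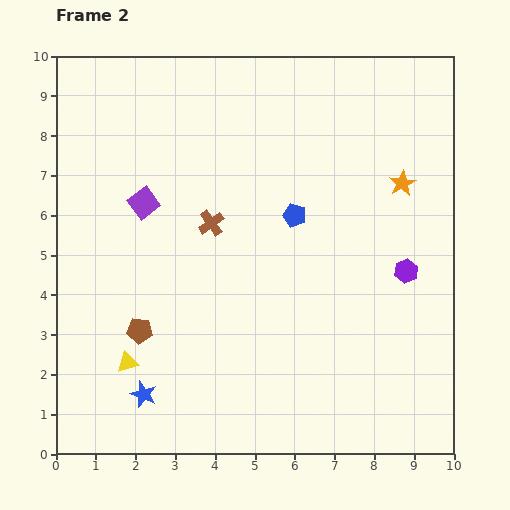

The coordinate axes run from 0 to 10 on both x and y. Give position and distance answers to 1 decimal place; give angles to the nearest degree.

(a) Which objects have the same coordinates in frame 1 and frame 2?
the yellow triangle, the orange star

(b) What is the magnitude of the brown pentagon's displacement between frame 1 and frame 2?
3.7

The brown pentagon moved from (3.1, 6.7) to (2.1, 3.1), a distance of √(1.0² + 3.6²) ≈ 3.7.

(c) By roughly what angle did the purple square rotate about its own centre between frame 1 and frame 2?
23° counter-clockwise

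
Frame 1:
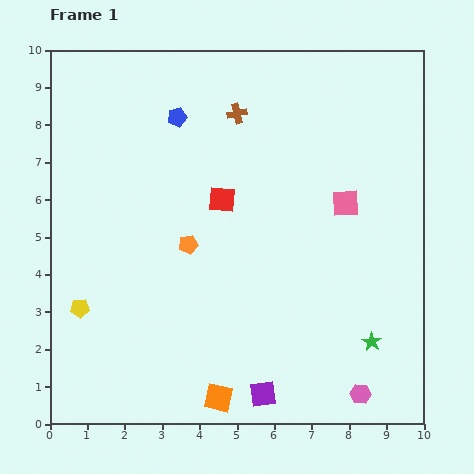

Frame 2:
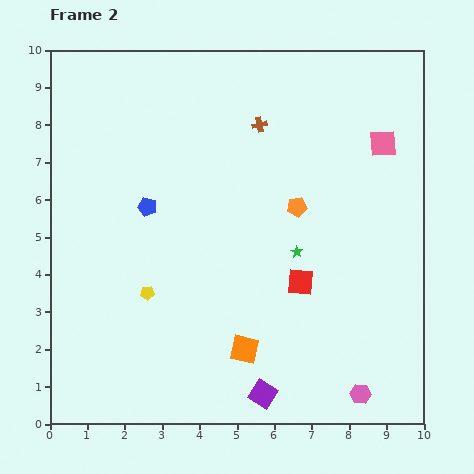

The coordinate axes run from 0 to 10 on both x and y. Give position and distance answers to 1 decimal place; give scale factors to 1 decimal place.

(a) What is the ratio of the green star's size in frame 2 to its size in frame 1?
0.6×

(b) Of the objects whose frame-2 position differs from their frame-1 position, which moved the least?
the brown cross

(moved 0.7)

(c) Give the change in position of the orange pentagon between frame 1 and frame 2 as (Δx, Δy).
(2.9, 1.0)

The orange pentagon was at (3.7, 4.8) in frame 1 and (6.6, 5.8) in frame 2.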